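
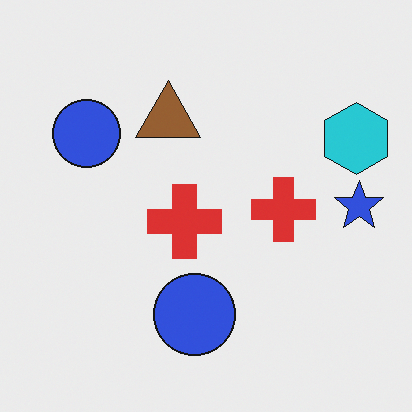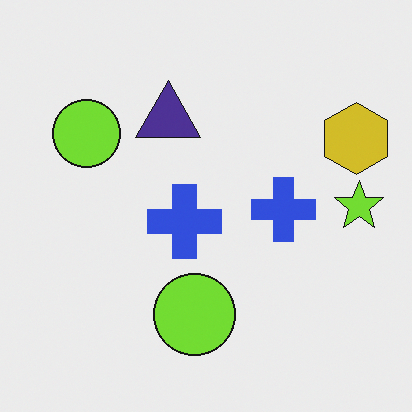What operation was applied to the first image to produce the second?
The second image is the first hue-shifted by a large amount.

Every shape's color has rotated by the same amount around the hue wheel — a uniform hue shift.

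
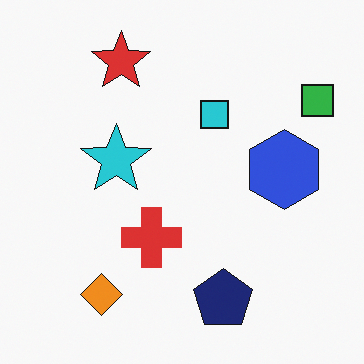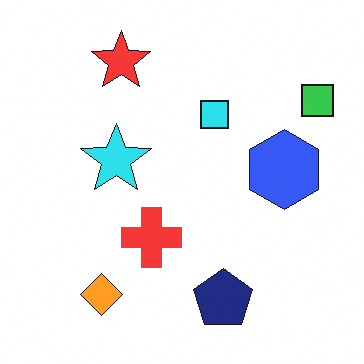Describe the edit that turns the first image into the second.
The second image is the first slightly brightened.

Every pixel — background and shapes alike — is uniformly brightened.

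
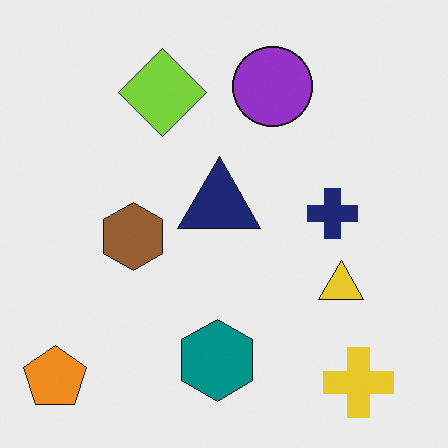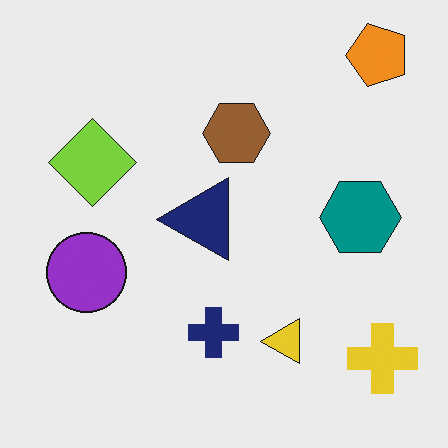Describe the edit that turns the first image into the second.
The transformation is: transposed (reflected across the top-left ↔ bottom-right diagonal).

Shapes have swapped their row and column positions — what was in the top-right is now in the bottom-left — a diagonal reflection.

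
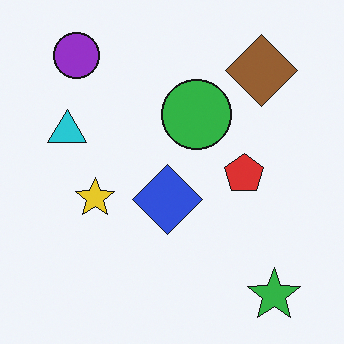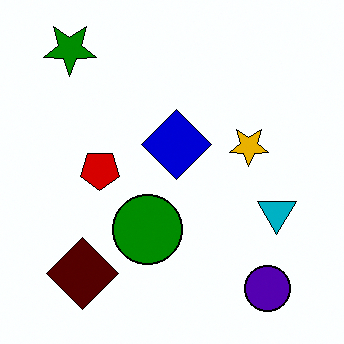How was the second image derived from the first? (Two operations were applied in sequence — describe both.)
The transformation is: rotated 180°, then given much higher contrast.

The green star sits in the bottom-right of the first image and the top-left of the second — consistent with a whole-image 180° rotation. Tones are pushed away from mid-grey across the whole image — a global contrast change.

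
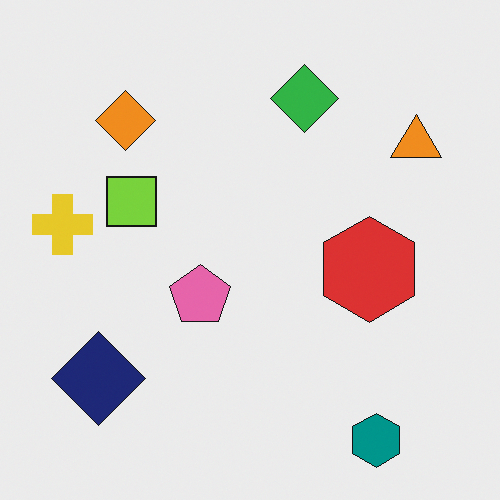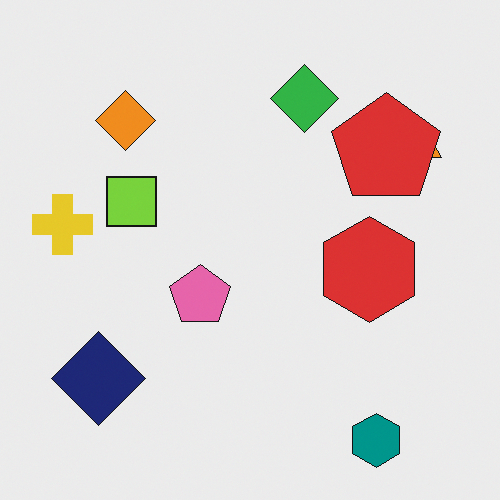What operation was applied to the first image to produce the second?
It was overlaid with an additional red pentagon.

A red pentagon appears in the second image that is absent from the first.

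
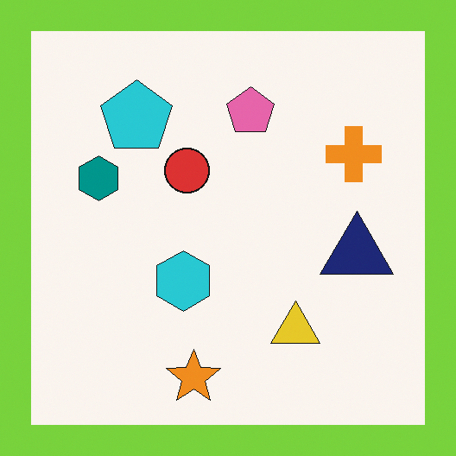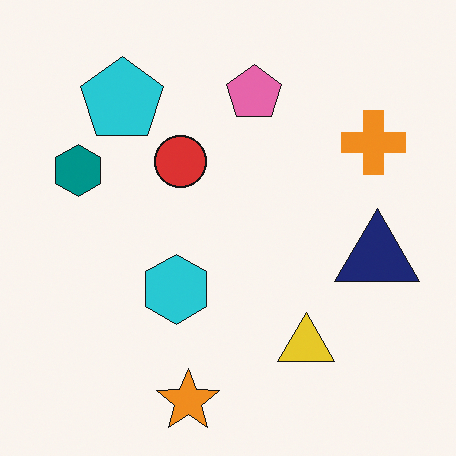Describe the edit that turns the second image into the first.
The transformation is: framed with a lime border.

A solid lime frame runs around the edge of the first image, with the content slightly shrunk inside it.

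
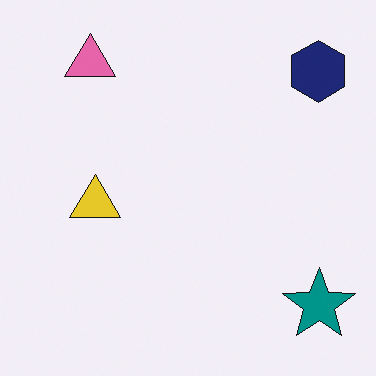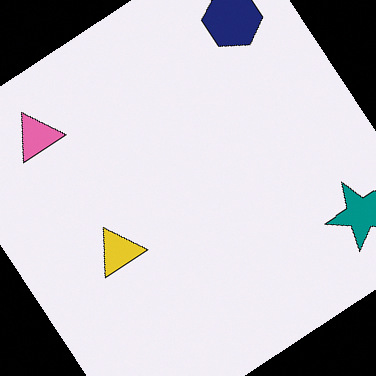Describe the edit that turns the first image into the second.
This is the original image rotated counter-clockwise by a large amount — several tens of degrees.

Every shape is tilted by the same angle and the image corners show triangular fill wedges — a whole-image rotation by a non-right angle.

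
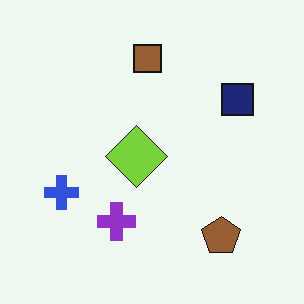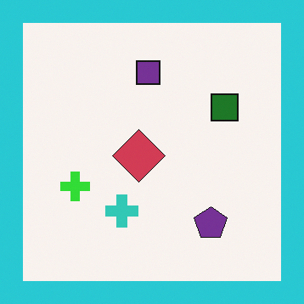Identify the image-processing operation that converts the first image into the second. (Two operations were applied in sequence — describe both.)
This is the original image hue-shifted by a large amount, then framed with a cyan border.

Every shape's color has rotated by the same amount around the hue wheel — a uniform hue shift. A solid cyan frame runs around the edge of the second image, with the content slightly shrunk inside it.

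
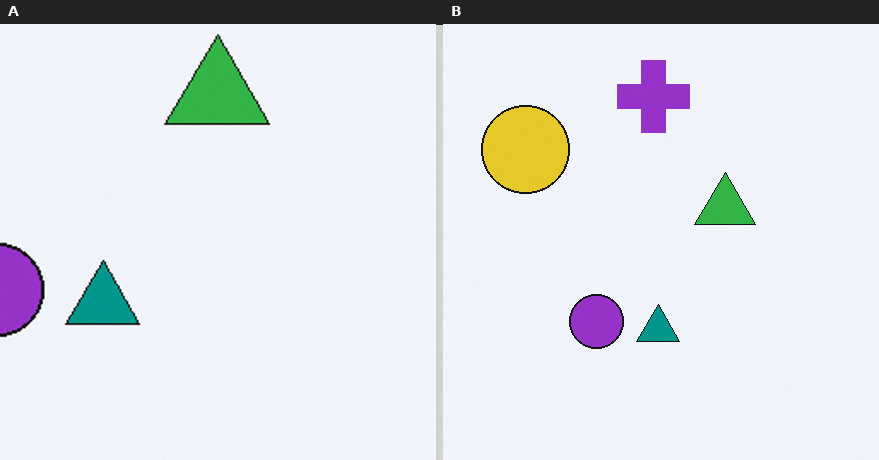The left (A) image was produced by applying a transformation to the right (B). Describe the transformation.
It was cropped tightly and scaled back up.

The visible shapes are larger and the field of view is narrower; shapes near the original edges may be partly or wholly outside the frame — a crop-and-rescale.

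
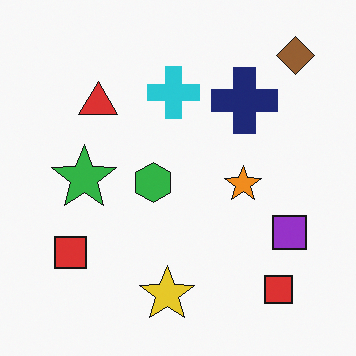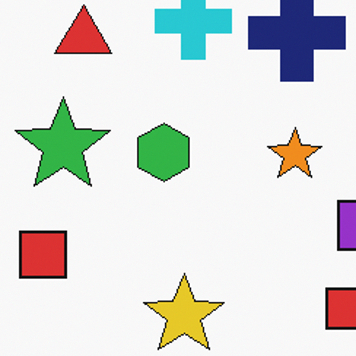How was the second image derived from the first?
It was cropped slightly and scaled back up.

The visible shapes are larger and the field of view is narrower; shapes near the original edges may be partly or wholly outside the frame — a crop-and-rescale.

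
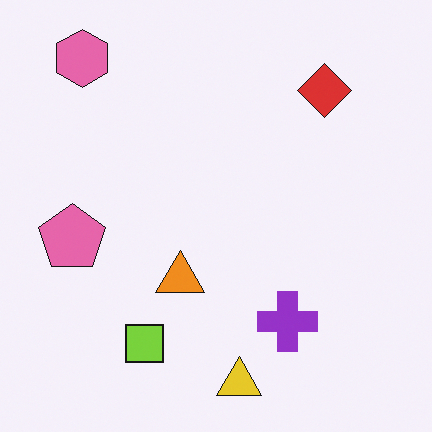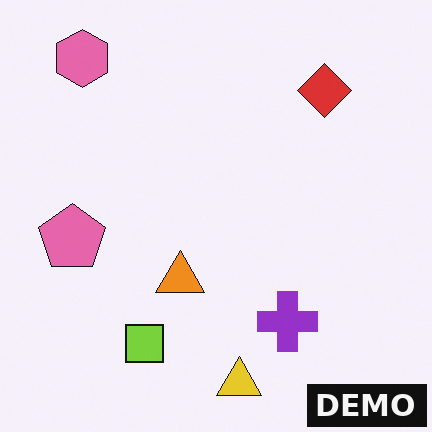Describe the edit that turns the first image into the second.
The second image is the first watermarked with the text "DEMO" in the lower-right corner.

A dark label reading "DEMO" appears in the lower-right corner.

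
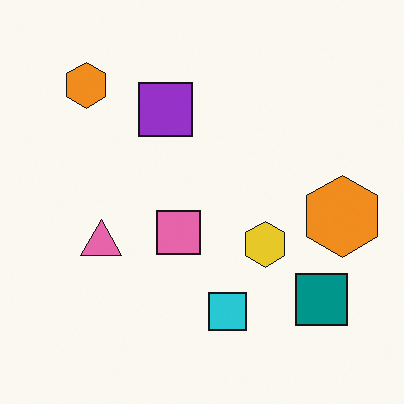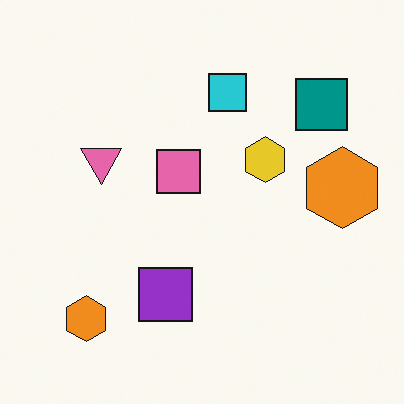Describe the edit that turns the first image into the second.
Flipped vertically (top ↔ bottom).

The cyan square is in the bottom of the first image and the top of the second — shapes on opposite sides of the horizontal midline have swapped in a mirror flip.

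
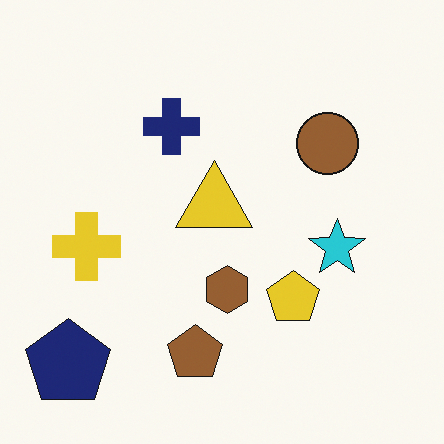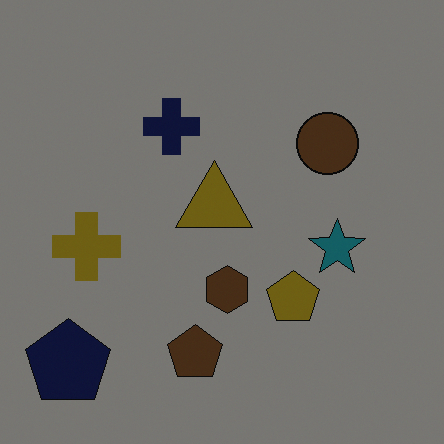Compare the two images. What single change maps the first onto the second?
The image was substantially darkened.

Every pixel — background and shapes alike — is uniformly darkened.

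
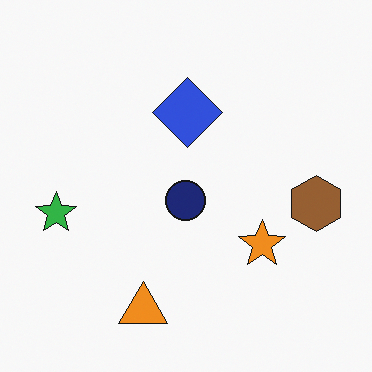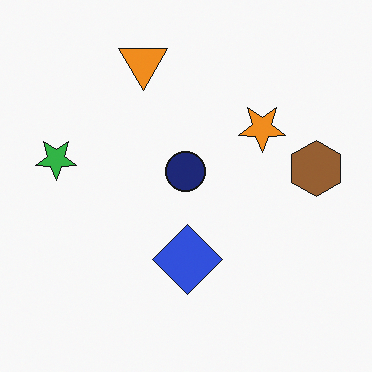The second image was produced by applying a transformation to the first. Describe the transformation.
This is the original image flipped vertically (top ↔ bottom).

The orange triangle is in the bottom of the first image and the top of the second — shapes on opposite sides of the horizontal midline have swapped in a mirror flip.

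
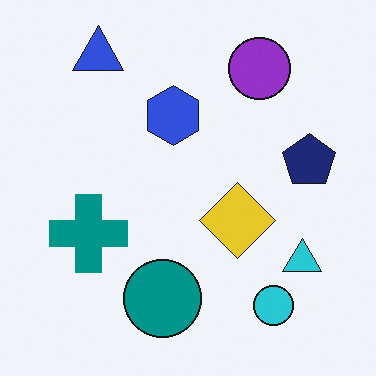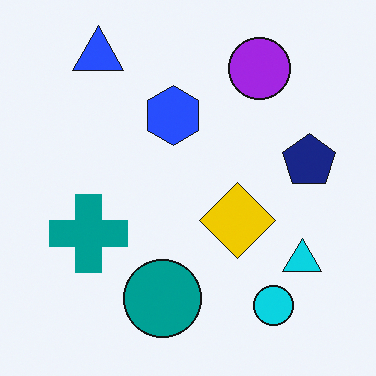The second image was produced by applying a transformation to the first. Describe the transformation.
The image was slightly oversaturated.

All colors are more vivid — a global saturation change.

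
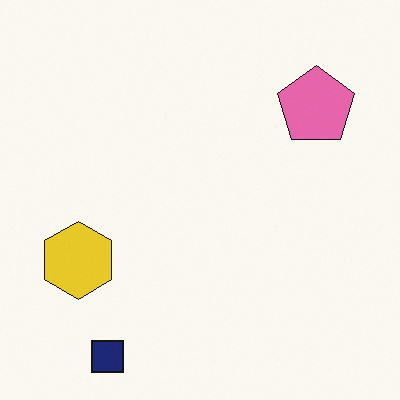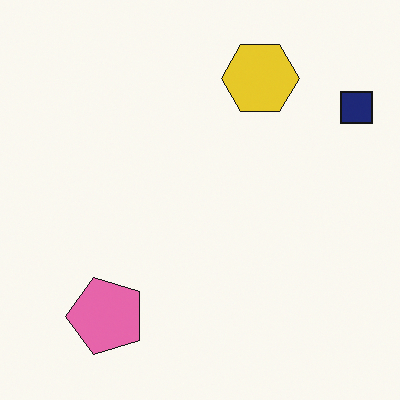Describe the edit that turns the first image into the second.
This is the original image transposed (reflected across the top-left ↔ bottom-right diagonal).

Shapes have swapped their row and column positions — what was in the top-right is now in the bottom-left — a diagonal reflection.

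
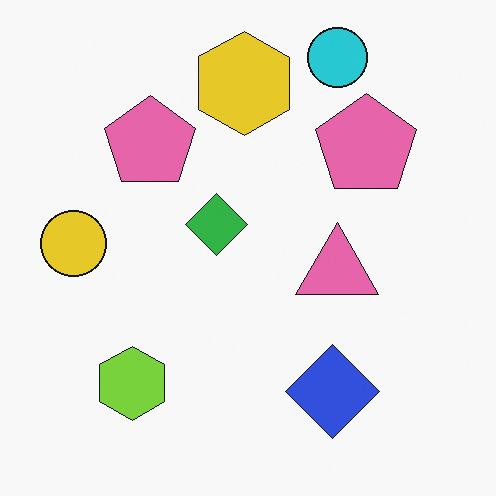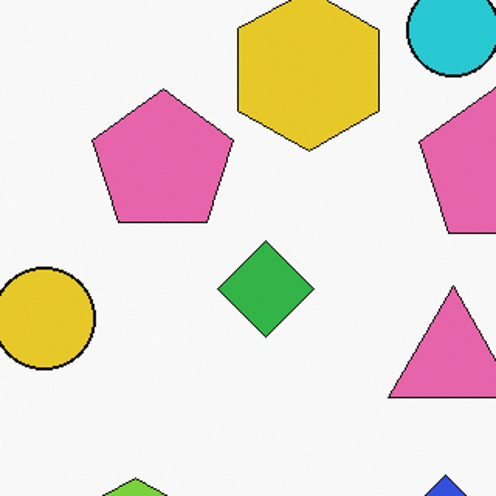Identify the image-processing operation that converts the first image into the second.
The second image is the first cropped to a modestly smaller region and rescaled.

The visible shapes are larger and the field of view is narrower; shapes near the original edges may be partly or wholly outside the frame — a crop-and-rescale.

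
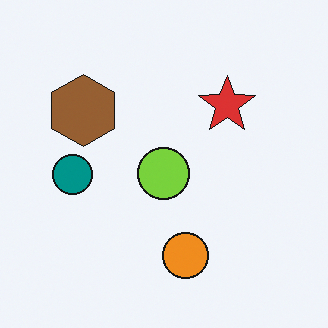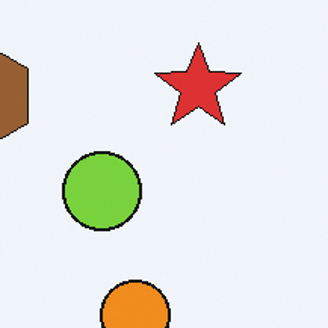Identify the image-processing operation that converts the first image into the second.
The second image is the first cropped to a modestly smaller region and rescaled.

The visible shapes are larger and the field of view is narrower; shapes near the original edges may be partly or wholly outside the frame — a crop-and-rescale.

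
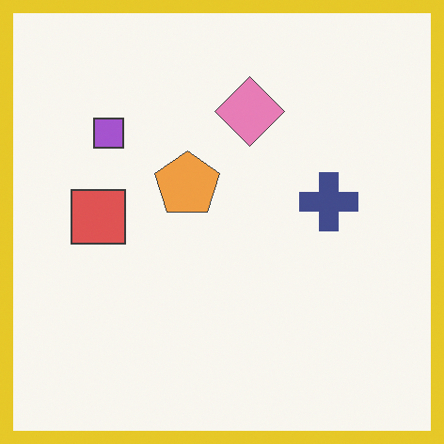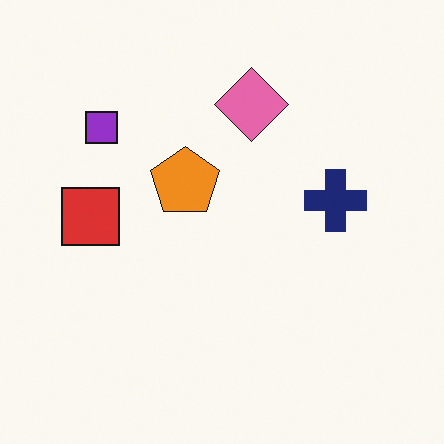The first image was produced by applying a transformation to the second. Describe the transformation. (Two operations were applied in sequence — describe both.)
It was given slightly reduced contrast, then framed with a yellow border.

Tones are pushed toward mid-grey across the whole image — a global contrast change. A solid yellow frame runs around the edge of the first image, with the content slightly shrunk inside it.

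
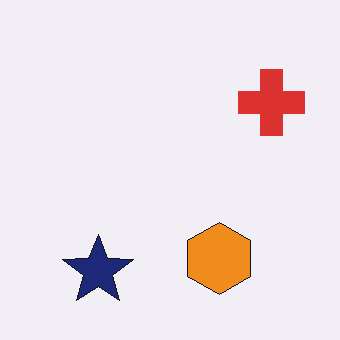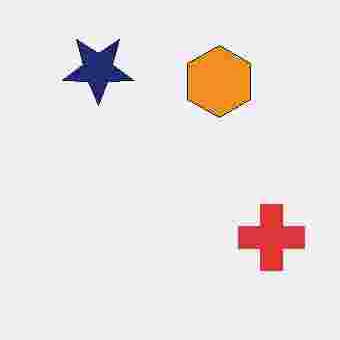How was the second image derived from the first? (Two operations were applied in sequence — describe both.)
Heavily JPEG-compressed with obvious blocking artifacts, then flipped vertically (top ↔ bottom).

Blocky 8×8 compression artifacts appear around shape edges and the flat background shows ringing — characteristic JPEG degradation. The navy star is in the bottom-left of the first image and the top-left of the second — shapes on opposite sides of the horizontal midline have swapped in a mirror flip.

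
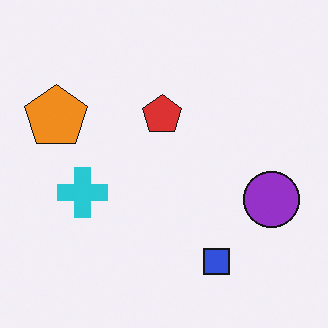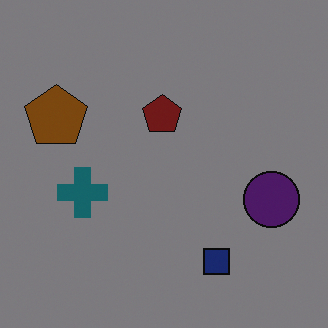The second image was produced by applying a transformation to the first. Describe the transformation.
The second image is the first darkened a lot.

Every pixel — background and shapes alike — is uniformly darkened.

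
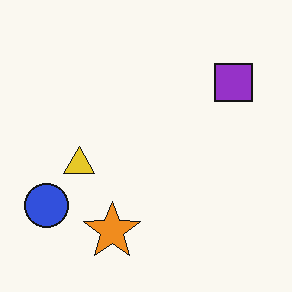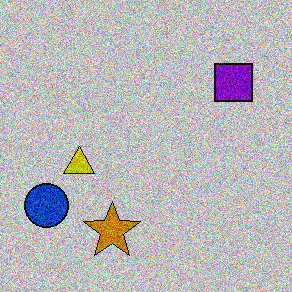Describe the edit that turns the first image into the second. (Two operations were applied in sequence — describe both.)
The second image is the first aggressively posterized, then degraded with strong gaussian noise.

Each flat color has snapped to a coarser quantized level — most visibly, the near-white background has dropped to a flat grey. Random speckle covers the whole image, including the flat background.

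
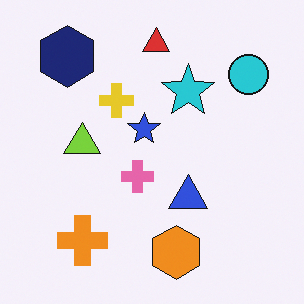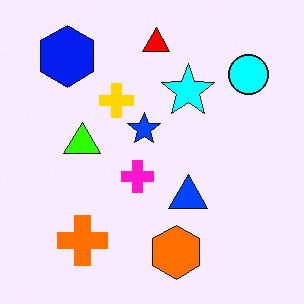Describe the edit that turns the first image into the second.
It was made much more vivid (saturation change).

All colors are more vivid — a global saturation change.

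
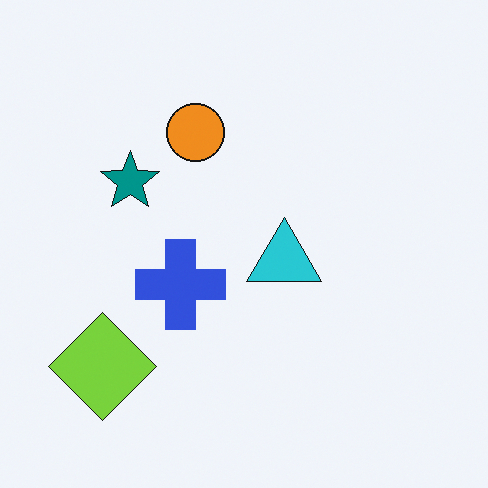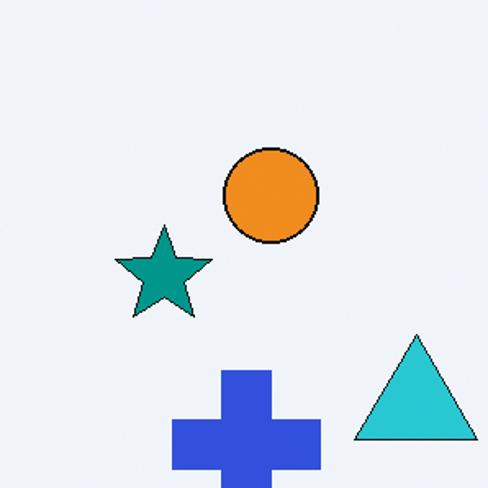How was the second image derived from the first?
Cropped tightly and scaled back up.

The visible shapes are larger and the field of view is narrower; shapes near the original edges may be partly or wholly outside the frame — a crop-and-rescale.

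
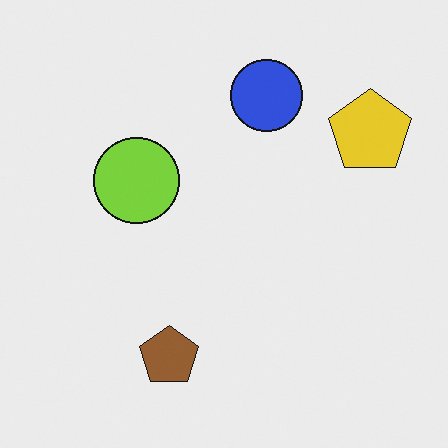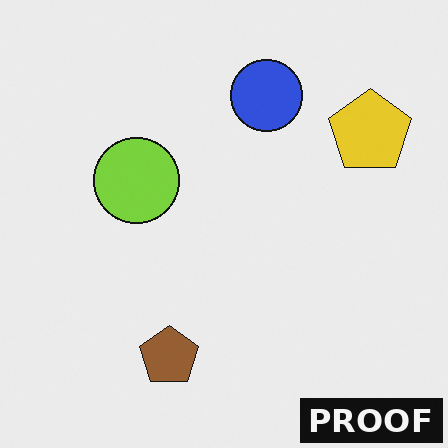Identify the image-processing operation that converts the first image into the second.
The second image is the first watermarked with the text "PROOF" in the lower-right corner.

A dark label reading "PROOF" appears in the lower-right corner.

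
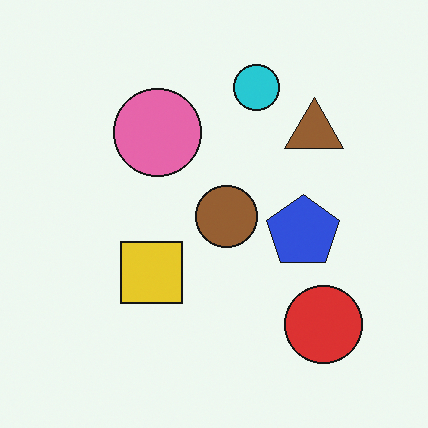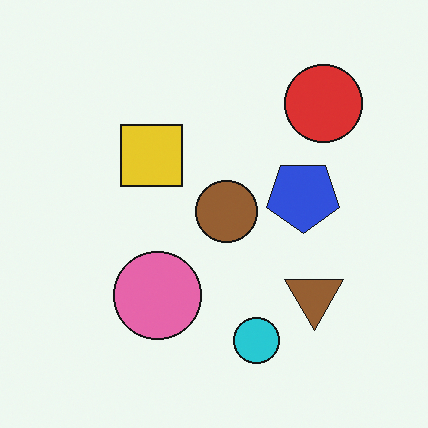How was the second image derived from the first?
Flipped vertically (top ↔ bottom).

The cyan circle is in the top of the first image and the bottom of the second — shapes on opposite sides of the horizontal midline have swapped in a mirror flip.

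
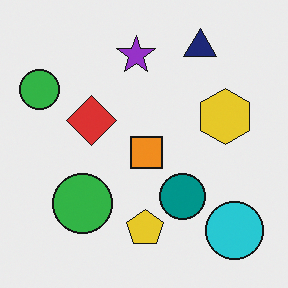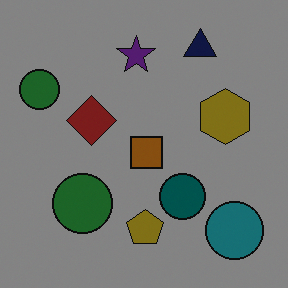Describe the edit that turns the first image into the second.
The second image is the first noticeably darkened.

Every pixel — background and shapes alike — is uniformly darkened.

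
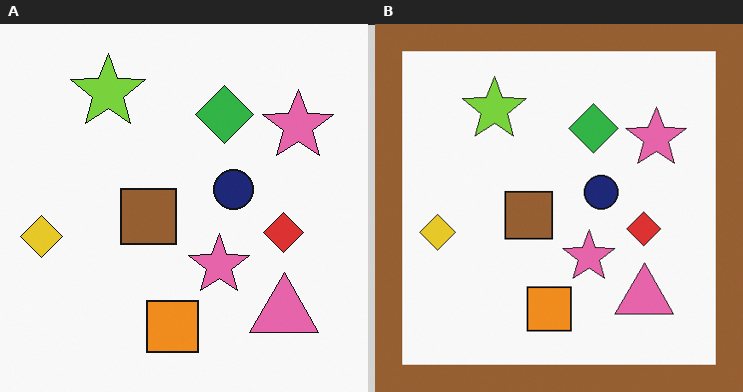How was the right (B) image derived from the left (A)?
The right (B) image is the left (A) framed with a brown border.

A solid brown frame runs around the edge of the right (B) image, with the content slightly shrunk inside it.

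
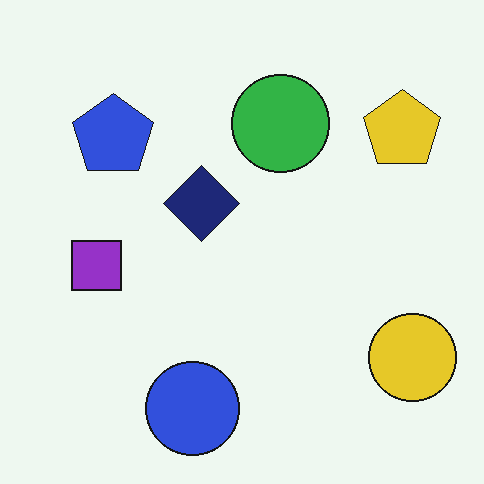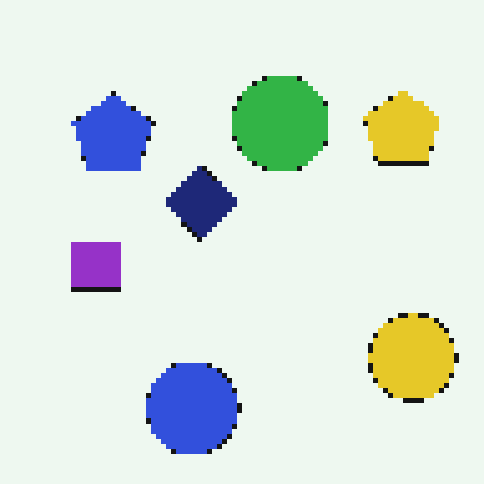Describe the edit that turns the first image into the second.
The image was lightly pixelated (a mild mosaic effect).

Shapes are reduced to large square blocks; fine edges and outlines are lost — a downscale-then-upscale (mosaic) effect.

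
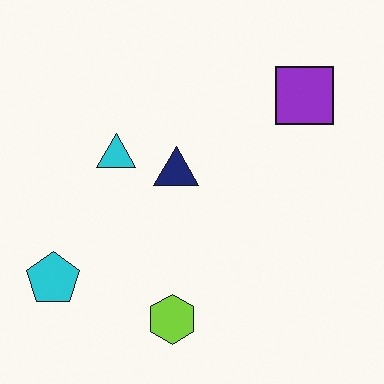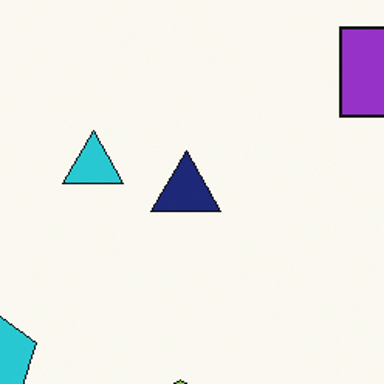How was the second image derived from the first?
The transformation is: cropped slightly and scaled back up.

The visible shapes are larger and the field of view is narrower; shapes near the original edges may be partly or wholly outside the frame — a crop-and-rescale.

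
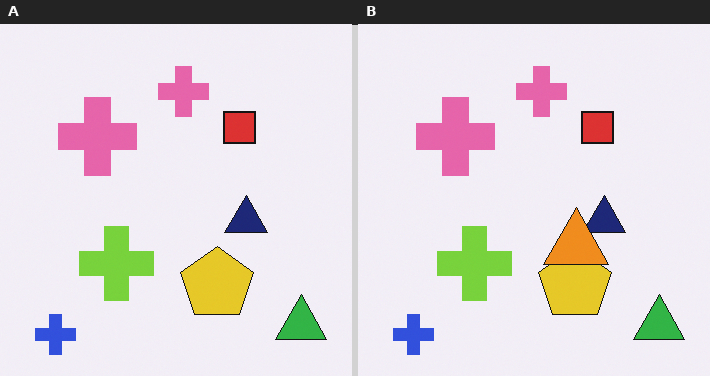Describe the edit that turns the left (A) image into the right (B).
This is the original image overlaid with an additional orange triangle.

An orange triangle appears in the right (B) image that is absent from the left (A).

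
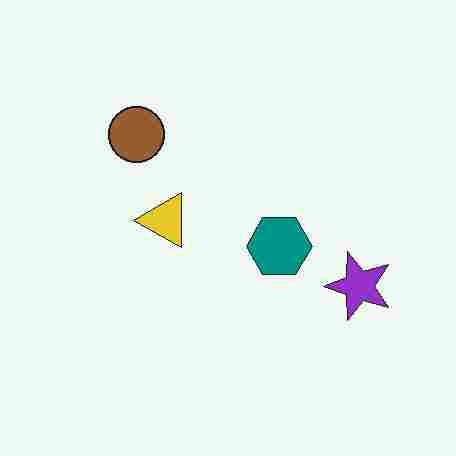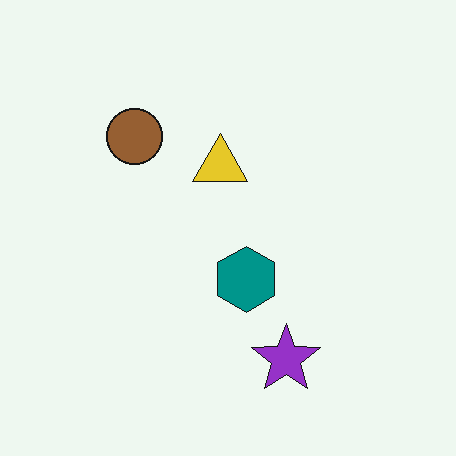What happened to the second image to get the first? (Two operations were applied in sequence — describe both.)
It was transposed (reflected across the top-left ↔ bottom-right diagonal), then degraded with heavy JPEG compression.

Shapes have swapped their row and column positions — what was in the top-right is now in the bottom-left — a diagonal reflection. Blocky 8×8 compression artifacts appear around shape edges and the flat background shows ringing — characteristic JPEG degradation.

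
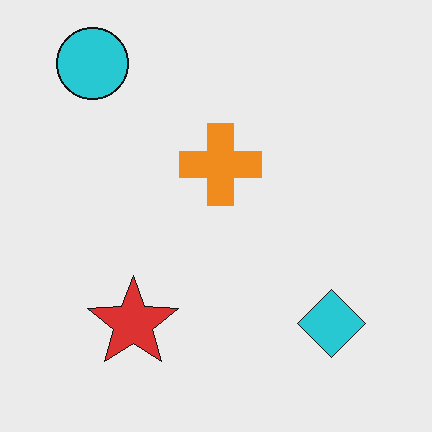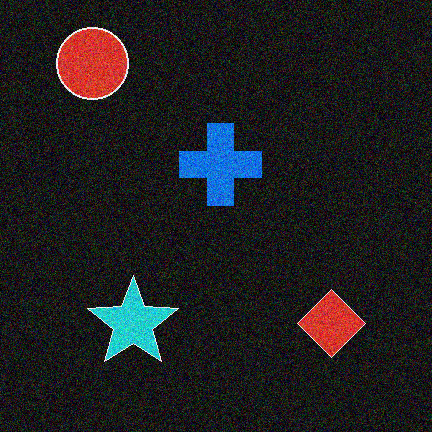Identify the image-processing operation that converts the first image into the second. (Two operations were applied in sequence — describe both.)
Degraded with visible gaussian noise, then color-inverted (negative).

Random speckle covers the whole image, including the flat background. The light background has become dark and every shape's color is its complement — a photographic negative.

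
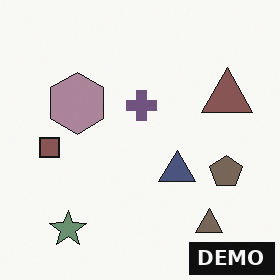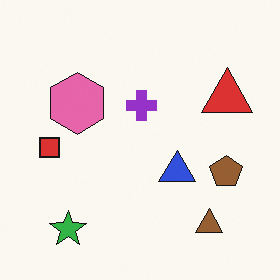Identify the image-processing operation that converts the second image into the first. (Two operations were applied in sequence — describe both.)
It was made much more muted (saturation change), then watermarked with the text "DEMO" in the lower-right corner.

All colors are more muted and greyish — a global saturation change. A dark label reading "DEMO" appears in the lower-right corner.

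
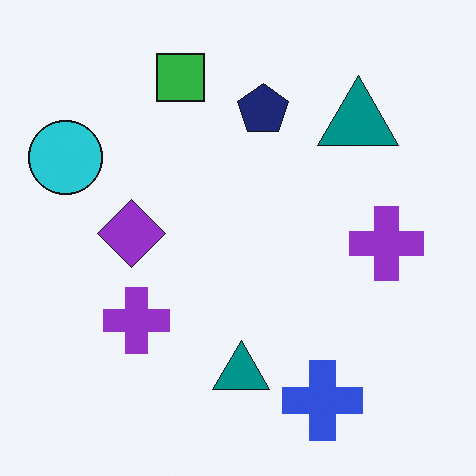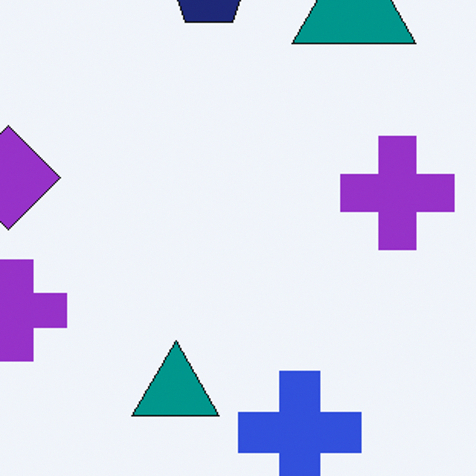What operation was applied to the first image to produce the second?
It was cropped slightly and scaled back up.

The visible shapes are larger and the field of view is narrower; shapes near the original edges may be partly or wholly outside the frame — a crop-and-rescale.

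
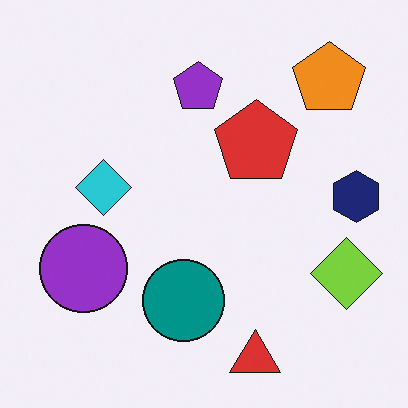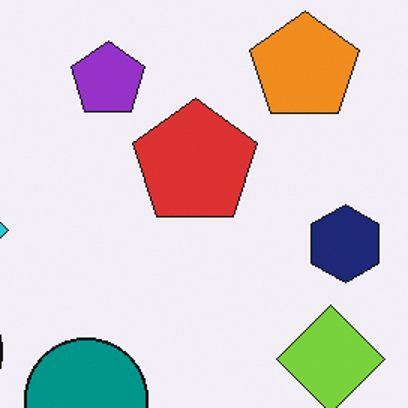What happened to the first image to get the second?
This is the original image cropped to a modestly smaller region and rescaled.

The visible shapes are larger and the field of view is narrower; shapes near the original edges may be partly or wholly outside the frame — a crop-and-rescale.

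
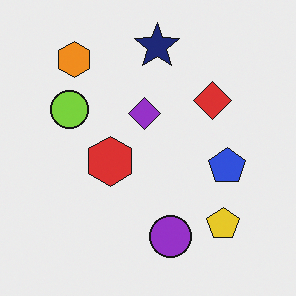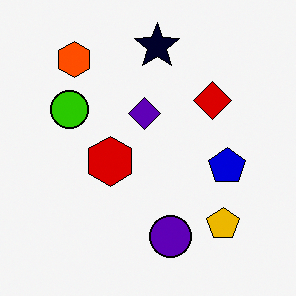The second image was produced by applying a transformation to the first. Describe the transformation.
The second image is the first given much higher contrast.

Tones are pushed away from mid-grey across the whole image — a global contrast change.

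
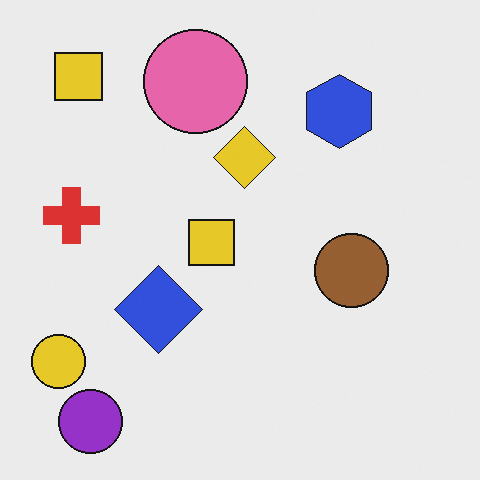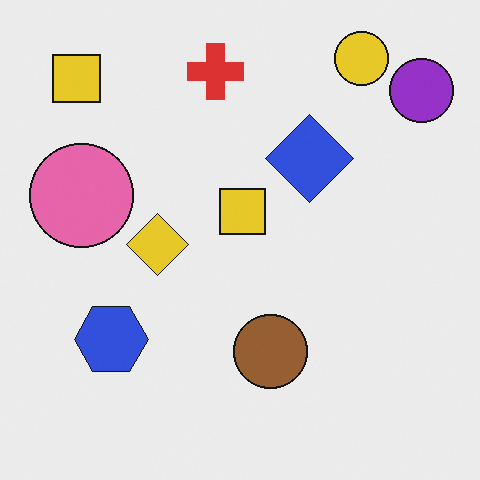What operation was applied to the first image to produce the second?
The image was transposed (reflected across the top-left ↔ bottom-right diagonal).

Shapes have swapped their row and column positions — what was in the top-right is now in the bottom-left — a diagonal reflection.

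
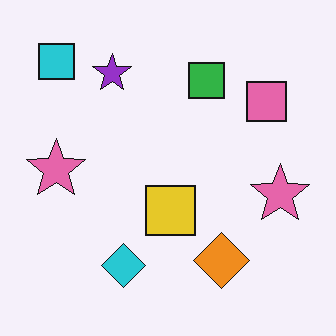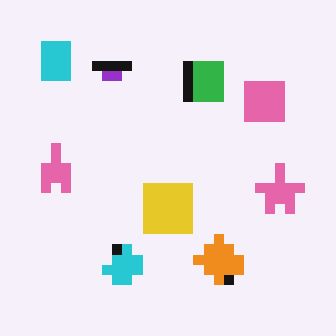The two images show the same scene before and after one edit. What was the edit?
The transformation is: heavily pixelated into large blocks.

Shapes are reduced to large square blocks; fine edges and outlines are lost — a downscale-then-upscale (mosaic) effect.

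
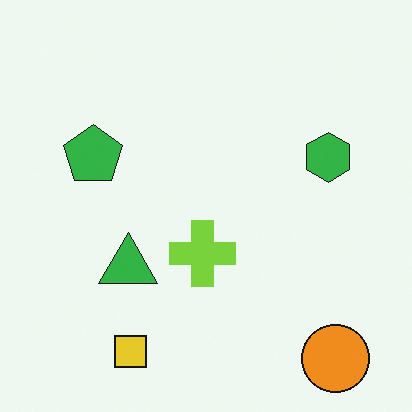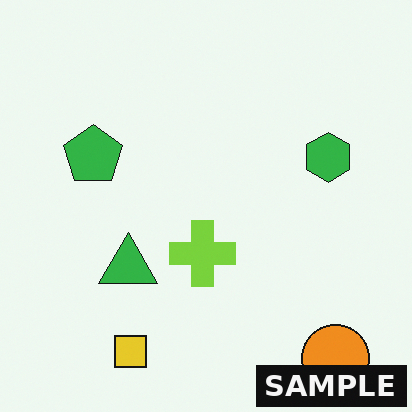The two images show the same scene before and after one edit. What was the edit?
It was watermarked with the text "SAMPLE" in the lower-right corner.

A dark label reading "SAMPLE" appears in the lower-right corner.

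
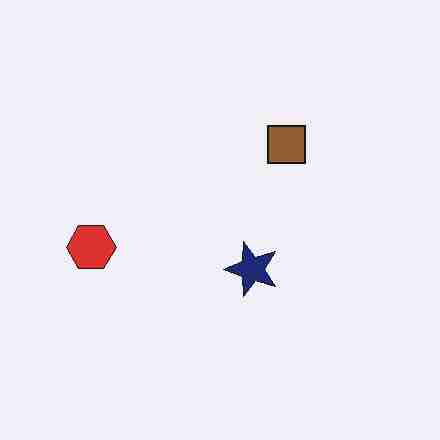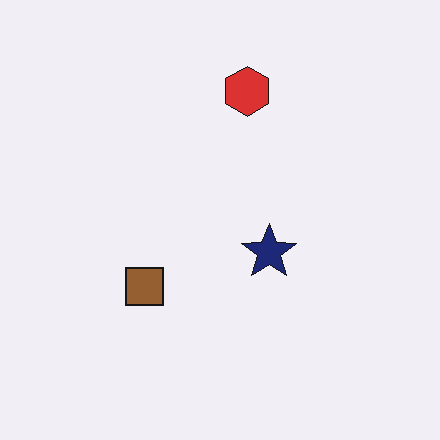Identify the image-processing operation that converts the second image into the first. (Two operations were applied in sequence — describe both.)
Degraded with heavy JPEG compression, then transposed (reflected across the top-left ↔ bottom-right diagonal).

Blocky 8×8 compression artifacts appear around shape edges and the flat background shows ringing — characteristic JPEG degradation. Shapes have swapped their row and column positions — what was in the top-right is now in the bottom-left — a diagonal reflection.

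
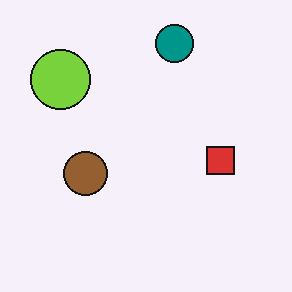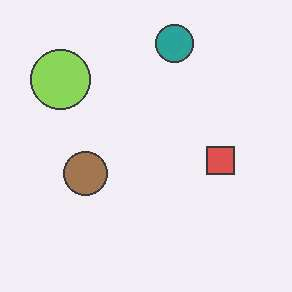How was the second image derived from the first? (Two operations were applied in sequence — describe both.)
Given moderate JPEG compression, then given slightly reduced contrast.

Blocky 8×8 compression artifacts appear around shape edges and the flat background shows ringing — characteristic JPEG degradation. Tones are pushed toward mid-grey across the whole image — a global contrast change.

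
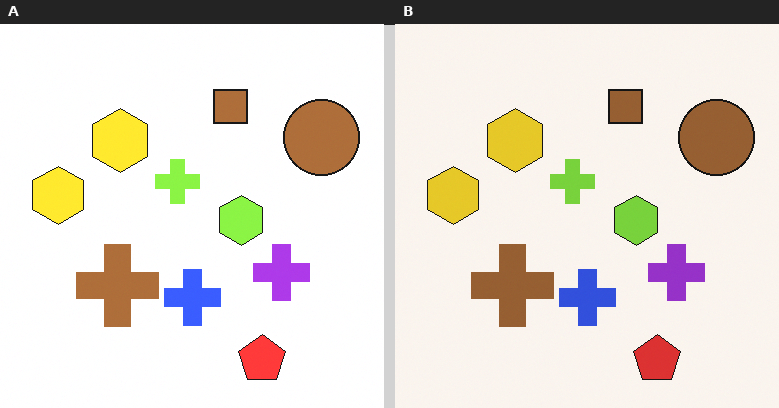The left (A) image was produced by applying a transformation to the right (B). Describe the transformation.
The transformation is: slightly brightened.

Every pixel — background and shapes alike — is uniformly brightened.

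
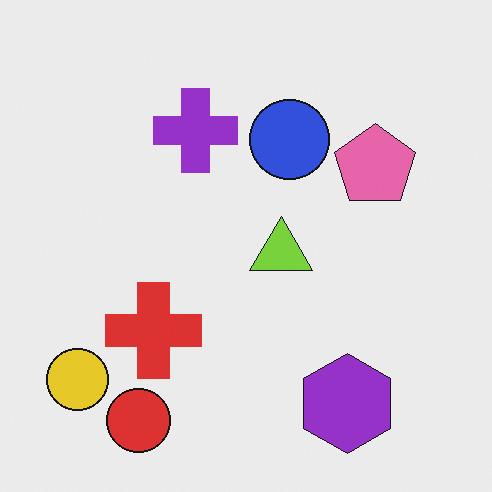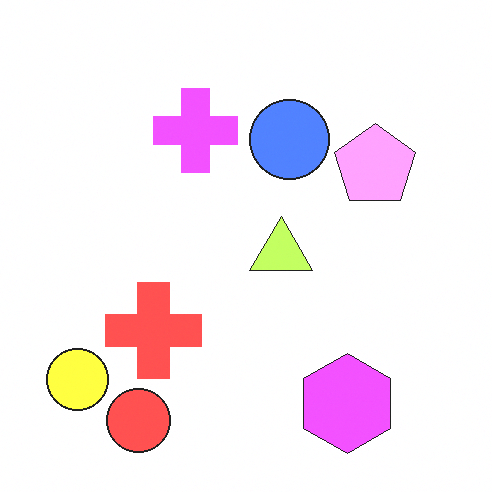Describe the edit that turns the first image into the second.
Brightened a lot.

Every pixel — background and shapes alike — is uniformly brightened.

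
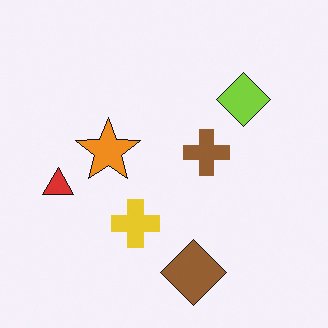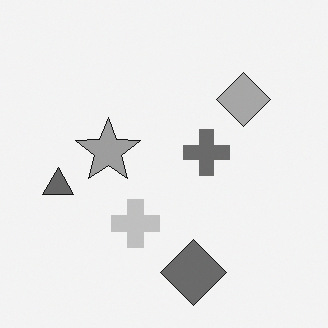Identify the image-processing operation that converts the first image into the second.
Converted to grayscale.

All color is removed — every shape is now a shade of grey.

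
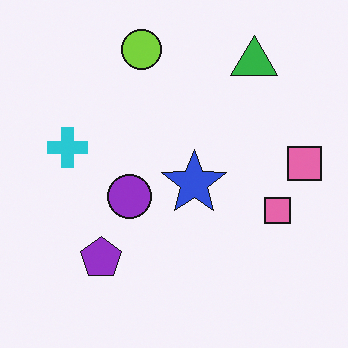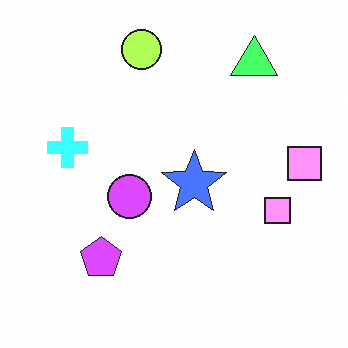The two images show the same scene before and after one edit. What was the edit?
The transformation is: brightened a lot.

Every pixel — background and shapes alike — is uniformly brightened.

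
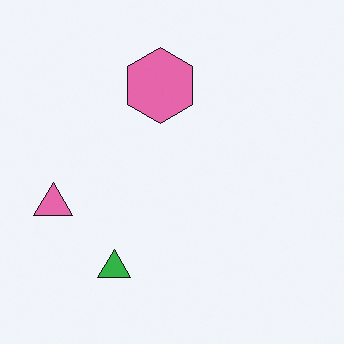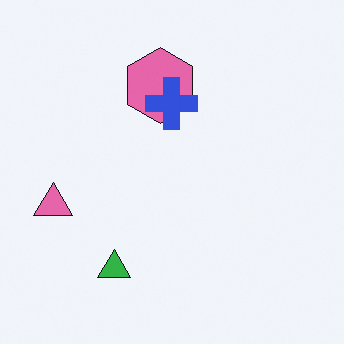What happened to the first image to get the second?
It was overlaid with an additional blue cross.

A blue cross appears in the second image that is absent from the first.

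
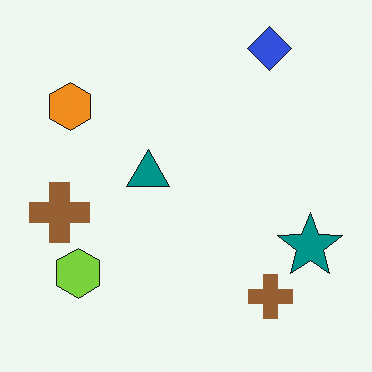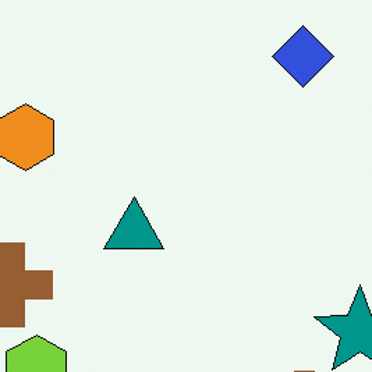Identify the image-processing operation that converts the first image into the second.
The second image is the first cropped to a modestly smaller region and rescaled.

The visible shapes are larger and the field of view is narrower; shapes near the original edges may be partly or wholly outside the frame — a crop-and-rescale.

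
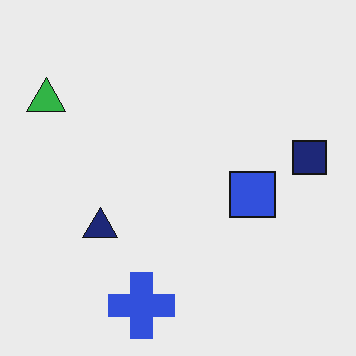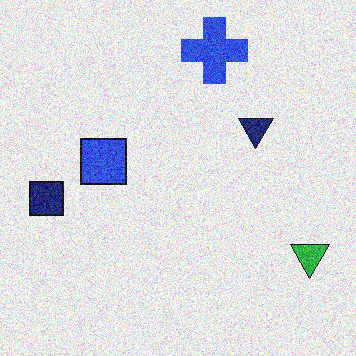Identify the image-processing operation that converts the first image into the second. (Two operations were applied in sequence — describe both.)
This is the original image rotated 180°, then degraded with visible gaussian noise.

The green triangle sits in the top-left of the first image and the bottom-right of the second — consistent with a whole-image 180° rotation. Random speckle covers the whole image, including the flat background.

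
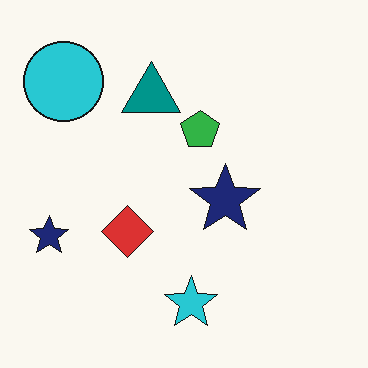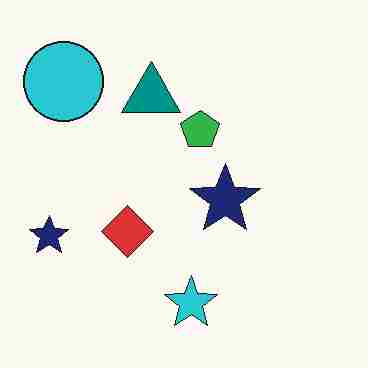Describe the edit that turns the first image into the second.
Heavily JPEG-compressed with obvious blocking artifacts.

Blocky 8×8 compression artifacts appear around shape edges and the flat background shows ringing — characteristic JPEG degradation.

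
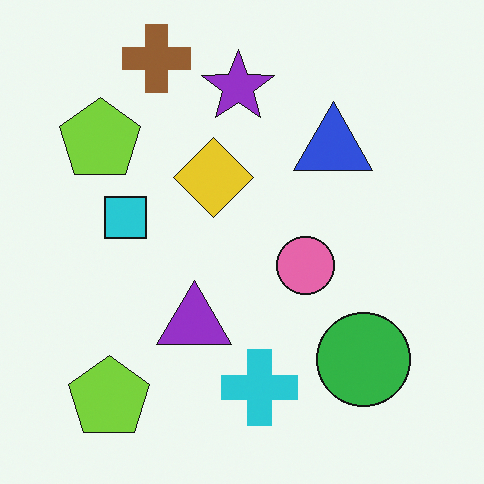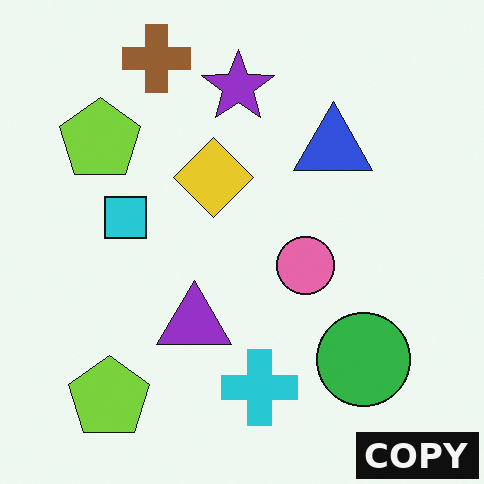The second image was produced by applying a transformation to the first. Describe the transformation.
This is the original image watermarked with the text "COPY" in the lower-right corner.

A dark label reading "COPY" appears in the lower-right corner.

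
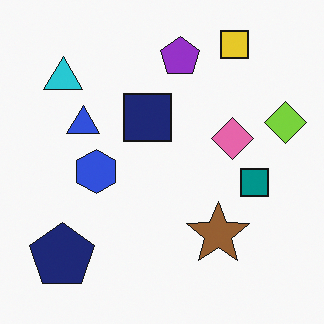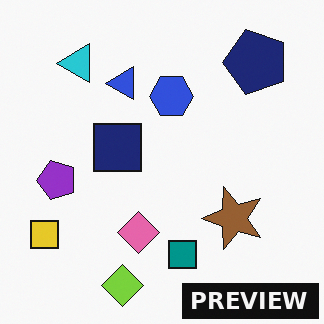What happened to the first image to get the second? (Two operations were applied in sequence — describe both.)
The transformation is: transposed (reflected across the top-left ↔ bottom-right diagonal), then watermarked with the text "PREVIEW" in the lower-right corner.

Shapes have swapped their row and column positions — what was in the top-right is now in the bottom-left — a diagonal reflection. A dark label reading "PREVIEW" appears in the lower-right corner.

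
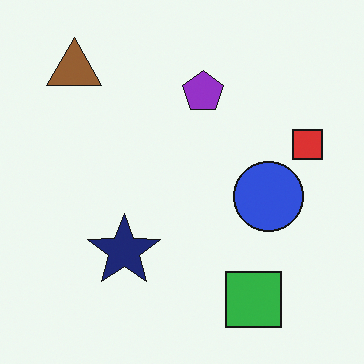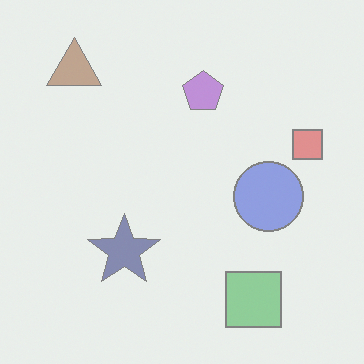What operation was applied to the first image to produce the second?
The second image is the first washed out (contrast reduced).

Tones are pushed toward mid-grey across the whole image — a global contrast change.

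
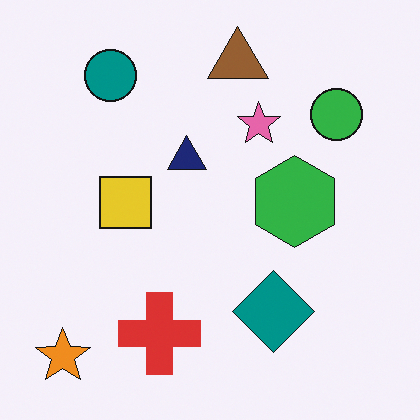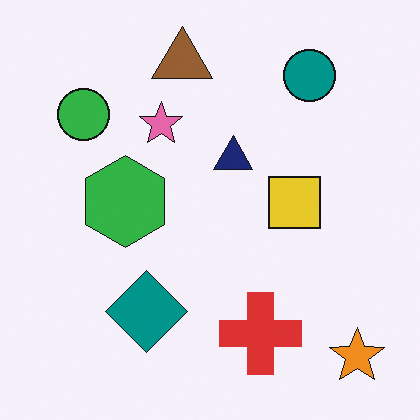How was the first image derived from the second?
This is the original image flipped horizontally (left ↔ right).

The orange star is in the bottom-right of the second image and the bottom-left of the first — shapes on opposite sides of the vertical midline have swapped in a mirror flip.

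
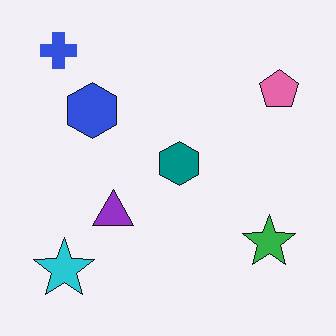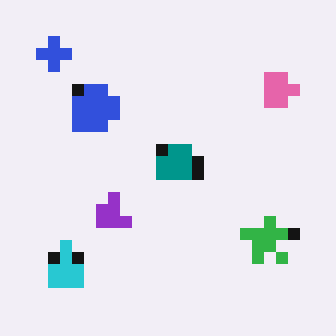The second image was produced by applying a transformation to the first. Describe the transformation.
This is the original image coarsely pixelated.

Shapes are reduced to large square blocks; fine edges and outlines are lost — a downscale-then-upscale (mosaic) effect.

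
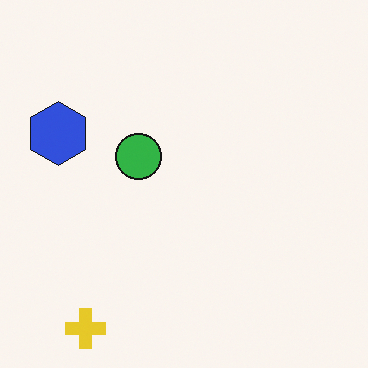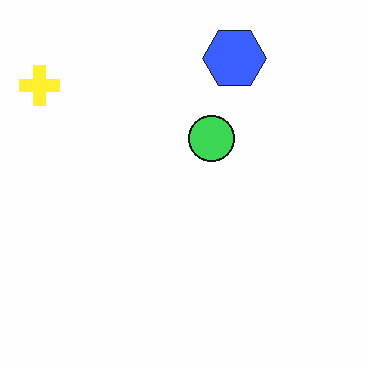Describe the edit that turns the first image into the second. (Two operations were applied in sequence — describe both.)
Brightened a little, then rotated 90° clockwise.

Every pixel — background and shapes alike — is uniformly brightened. The yellow cross sits in the bottom-left of the first image and the top-left of the second — consistent with a whole-image 90° clockwise rotation.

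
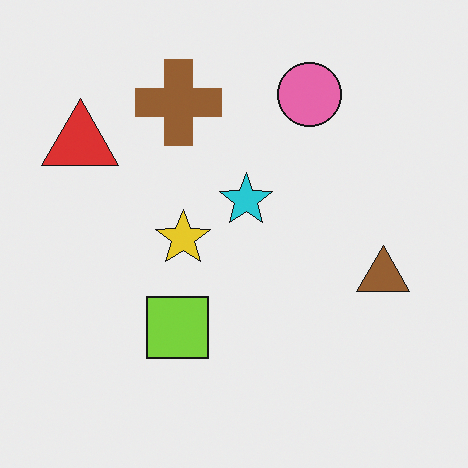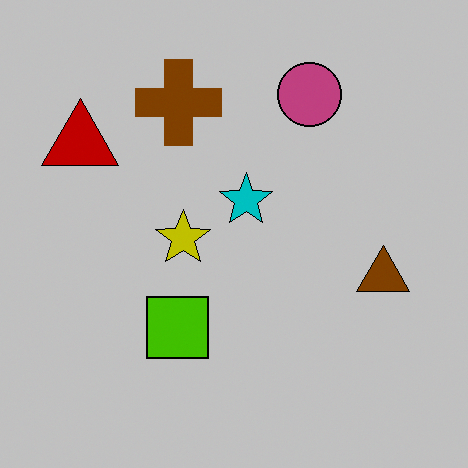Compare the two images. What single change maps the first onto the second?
The transformation is: heavily posterized to just a handful of flat colors.

Each flat color has snapped to a coarser quantized level — most visibly, the near-white background has dropped to a flat grey.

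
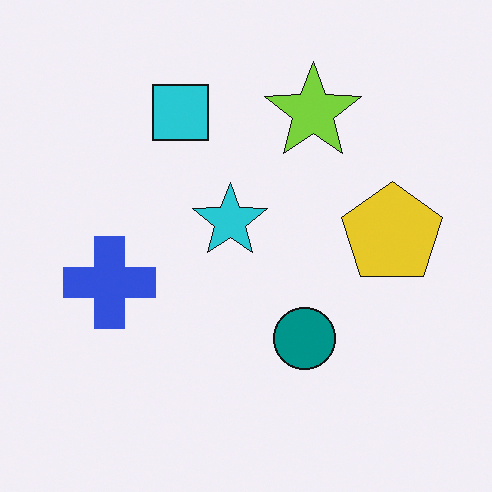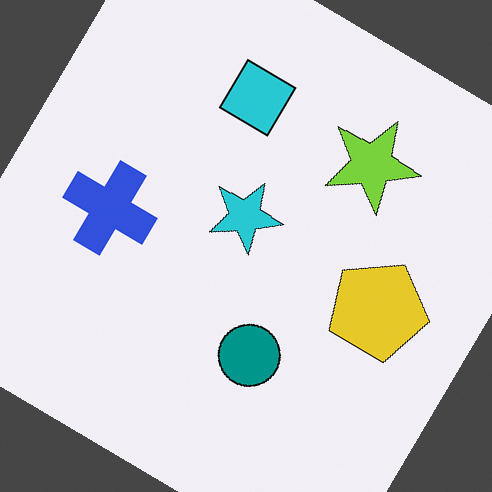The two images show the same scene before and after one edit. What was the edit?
The transformation is: rotated clockwise by a large amount — several tens of degrees.

Every shape is tilted by the same angle and the image corners show triangular fill wedges — a whole-image rotation by a non-right angle.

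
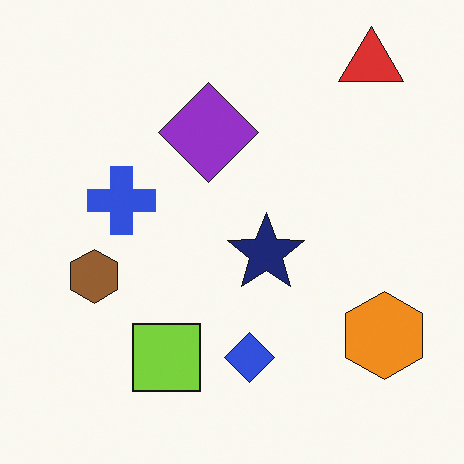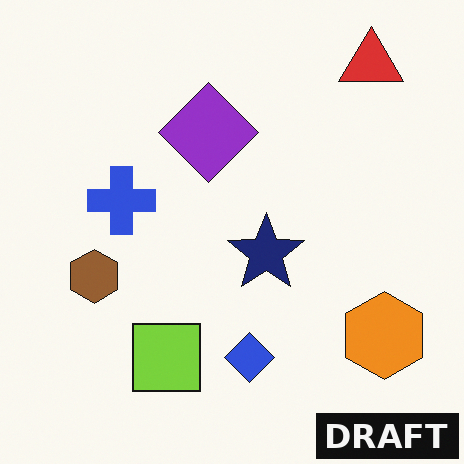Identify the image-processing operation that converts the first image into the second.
The image was watermarked with the text "DRAFT" in the lower-right corner.

A dark label reading "DRAFT" appears in the lower-right corner.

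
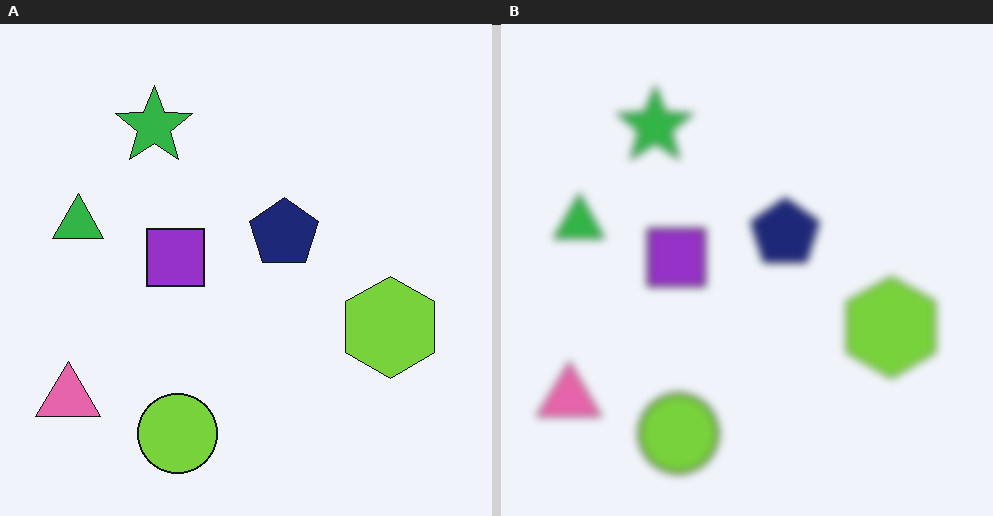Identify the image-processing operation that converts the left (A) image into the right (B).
The transformation is: noticeably gaussian-blurred.

Shape edges and outlines are uniformly softened across the whole image.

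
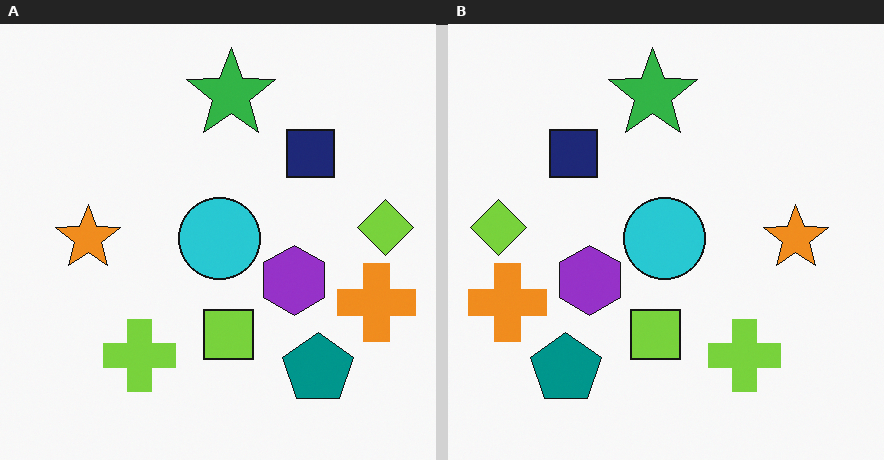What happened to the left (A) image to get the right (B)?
This is the original image flipped horizontally (left ↔ right).

The lime diamond is in the right of the left (A) image and the left of the right (B) — shapes on opposite sides of the vertical midline have swapped in a mirror flip.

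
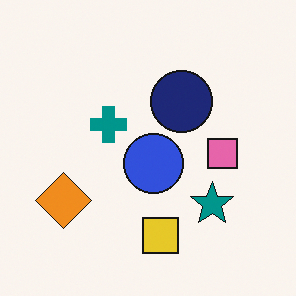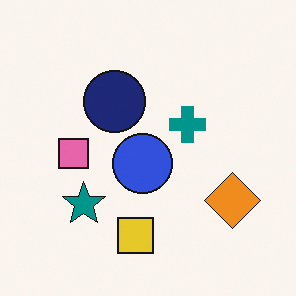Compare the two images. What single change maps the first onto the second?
It was flipped horizontally (left ↔ right).

The orange diamond is in the bottom-left of the first image and the bottom-right of the second — shapes on opposite sides of the vertical midline have swapped in a mirror flip.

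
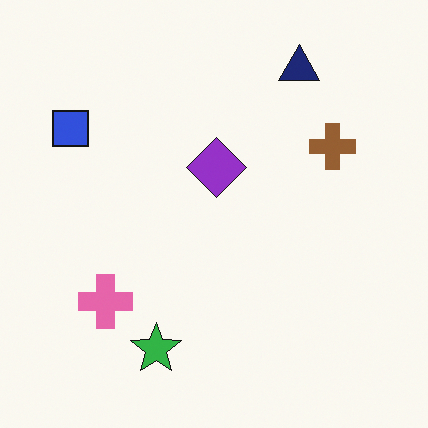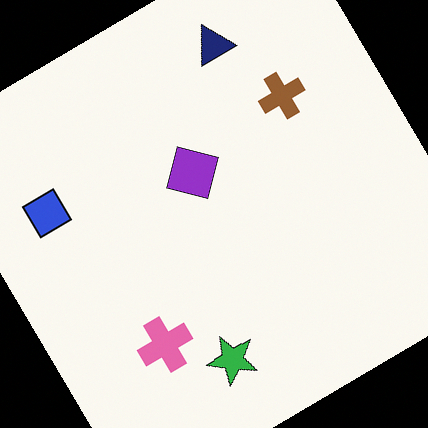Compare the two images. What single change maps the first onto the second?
It was rotated counter-clockwise by a large amount — several tens of degrees.

Every shape is tilted by the same angle and the image corners show triangular fill wedges — a whole-image rotation by a non-right angle.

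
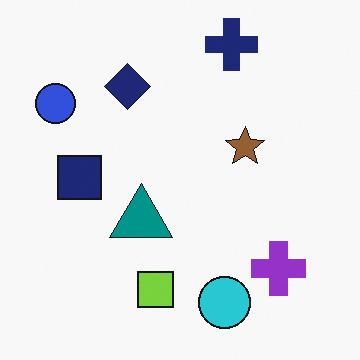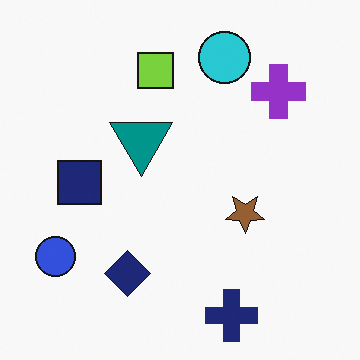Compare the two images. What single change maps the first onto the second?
The transformation is: flipped vertically (top ↔ bottom).

The navy cross is in the top of the first image and the bottom of the second — shapes on opposite sides of the horizontal midline have swapped in a mirror flip.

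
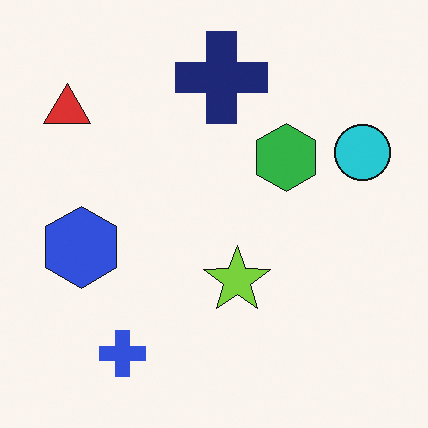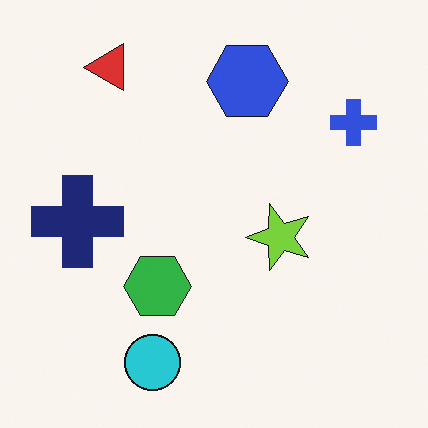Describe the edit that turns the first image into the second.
Transposed (reflected across the top-left ↔ bottom-right diagonal).

Shapes have swapped their row and column positions — what was in the top-right is now in the bottom-left — a diagonal reflection.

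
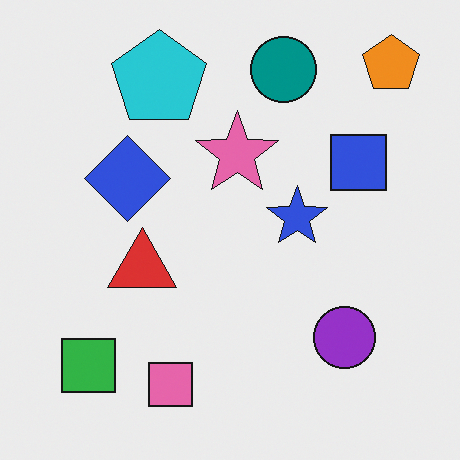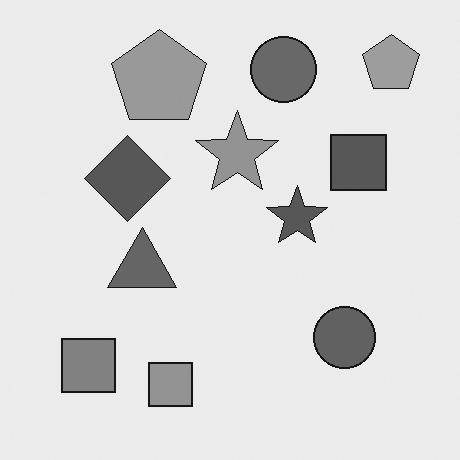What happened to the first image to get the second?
The image was converted to grayscale.

All color is removed — every shape is now a shade of grey.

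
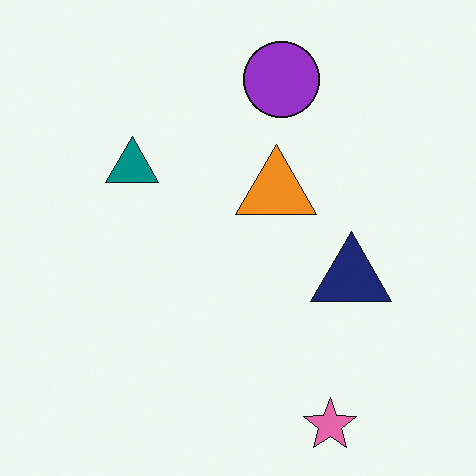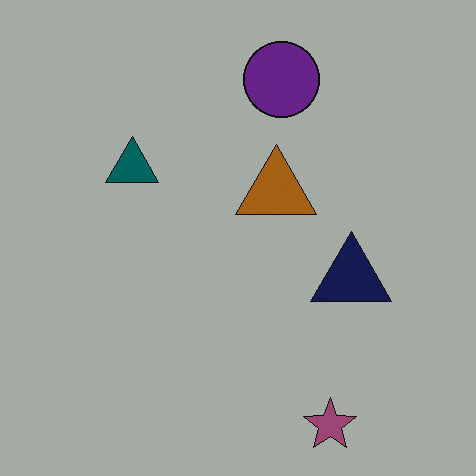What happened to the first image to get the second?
This is the original image noticeably darkened.

Every pixel — background and shapes alike — is uniformly darkened.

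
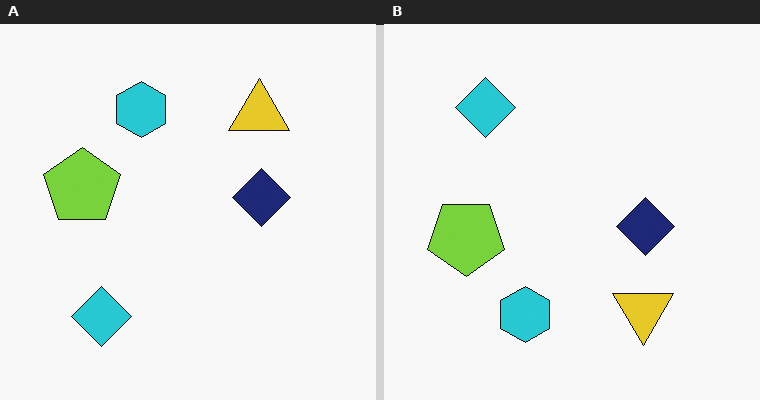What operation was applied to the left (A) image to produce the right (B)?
The transformation is: flipped vertically (top ↔ bottom).

The cyan diamond is in the bottom-left of the left (A) image and the top-left of the right (B) — shapes on opposite sides of the horizontal midline have swapped in a mirror flip.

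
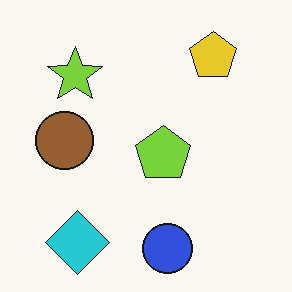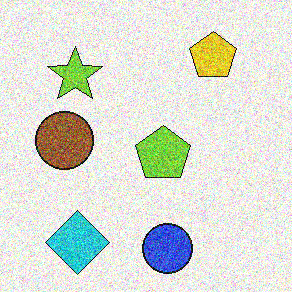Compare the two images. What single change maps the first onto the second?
This is the original image degraded with a thick layer of grain.

Random speckle covers the whole image, including the flat background.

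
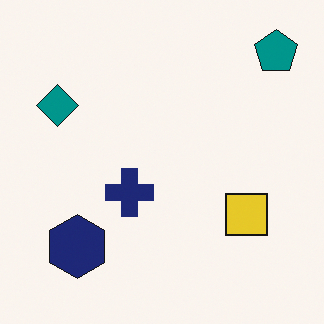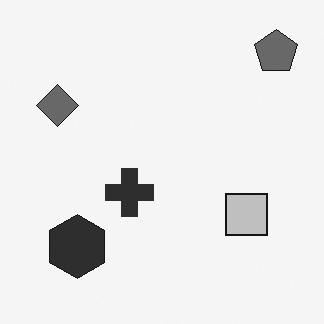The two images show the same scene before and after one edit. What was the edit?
This is the original image converted to grayscale.

All color is removed — every shape is now a shade of grey.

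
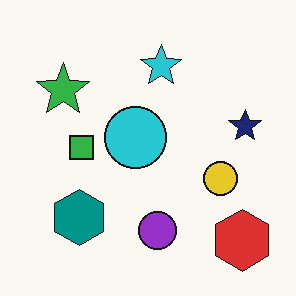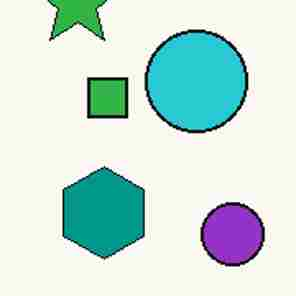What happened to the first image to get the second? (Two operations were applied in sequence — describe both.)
Cropped to a noticeably smaller region and rescaled, then degraded with heavy JPEG compression.

The visible shapes are larger and the field of view is narrower; shapes near the original edges may be partly or wholly outside the frame — a crop-and-rescale. Blocky 8×8 compression artifacts appear around shape edges and the flat background shows ringing — characteristic JPEG degradation.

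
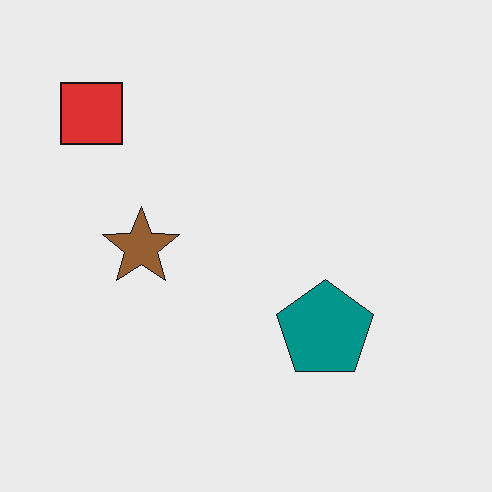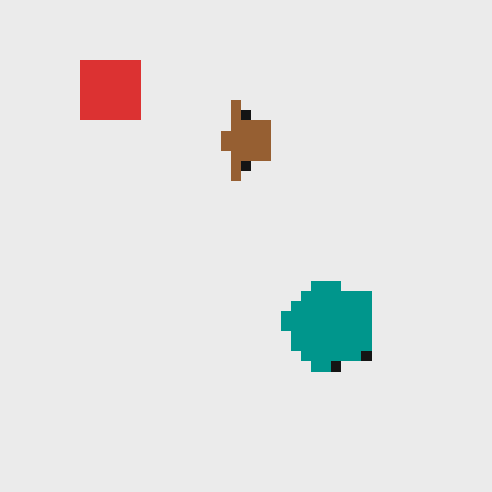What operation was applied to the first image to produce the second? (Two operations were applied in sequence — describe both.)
Coarsely pixelated, then transposed (reflected across the top-left ↔ bottom-right diagonal).

Shapes are reduced to large square blocks; fine edges and outlines are lost — a downscale-then-upscale (mosaic) effect. Shapes have swapped their row and column positions — what was in the top-right is now in the bottom-left — a diagonal reflection.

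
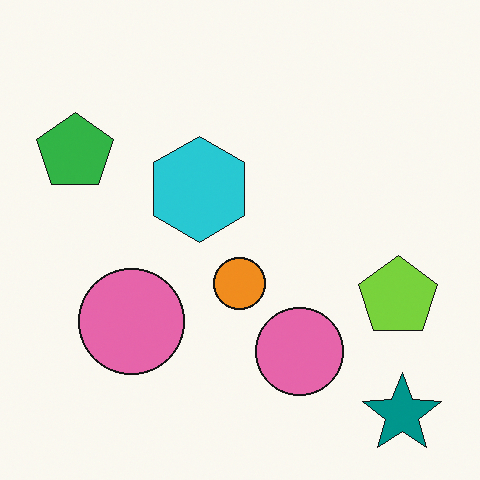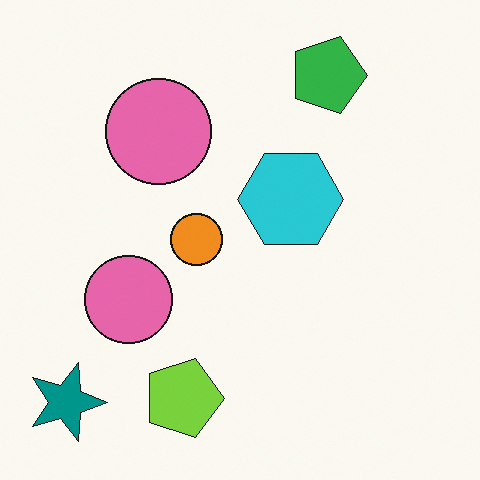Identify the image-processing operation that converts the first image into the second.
This is the original image rotated 90° clockwise.

The teal star sits in the bottom-right of the first image and the bottom-left of the second — consistent with a whole-image 90° clockwise rotation.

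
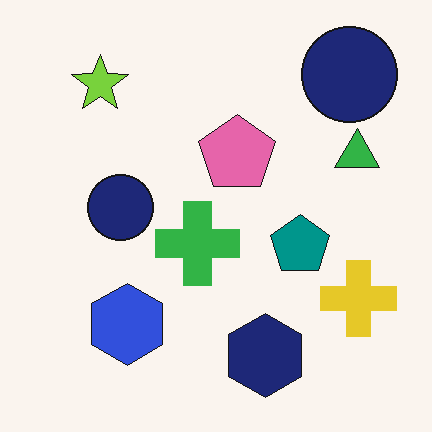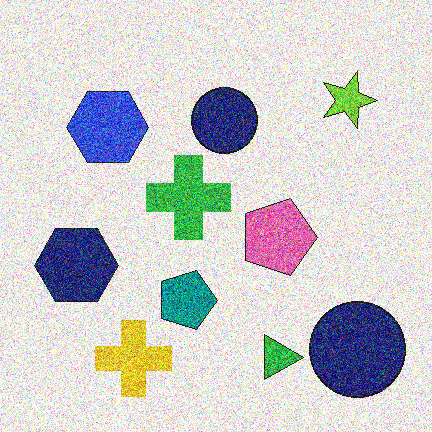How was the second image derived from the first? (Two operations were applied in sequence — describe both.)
This is the original image degraded with a thick layer of grain, then rotated 90° clockwise.

Random speckle covers the whole image, including the flat background. The lime star sits in the top-left of the first image and the top-right of the second — consistent with a whole-image 90° clockwise rotation.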